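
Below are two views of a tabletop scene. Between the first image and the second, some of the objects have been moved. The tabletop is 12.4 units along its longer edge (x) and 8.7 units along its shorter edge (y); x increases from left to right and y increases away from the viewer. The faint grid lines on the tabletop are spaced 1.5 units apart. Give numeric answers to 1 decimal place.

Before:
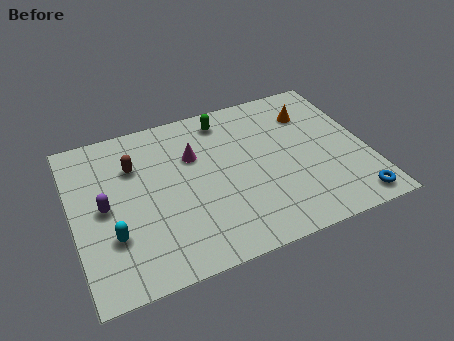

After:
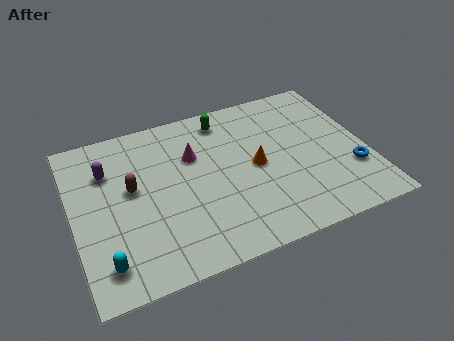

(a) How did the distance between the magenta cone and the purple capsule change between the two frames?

-0.6

They were about 4.2 units apart before and 3.6 after — 0.6 units closer together.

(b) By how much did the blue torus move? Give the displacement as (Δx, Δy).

(0.2, 1.7)

The blue torus was at about (11.4, 1.0) and moved to about (11.6, 2.7).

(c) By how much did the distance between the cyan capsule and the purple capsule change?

+3.1

The distance was about 1.6 in the first image and 4.7 in the second, so they moved 3.1 units further apart.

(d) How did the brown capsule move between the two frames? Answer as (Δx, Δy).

(-0.2, -1.2)

The brown capsule started near (2.7, 6.1) and ended near (2.5, 4.9).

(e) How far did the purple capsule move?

1.9

The purple capsule moved from about (1.3, 4.3) to (1.6, 6.2), a distance of √(0.3² + 1.9²) ≈ 1.9.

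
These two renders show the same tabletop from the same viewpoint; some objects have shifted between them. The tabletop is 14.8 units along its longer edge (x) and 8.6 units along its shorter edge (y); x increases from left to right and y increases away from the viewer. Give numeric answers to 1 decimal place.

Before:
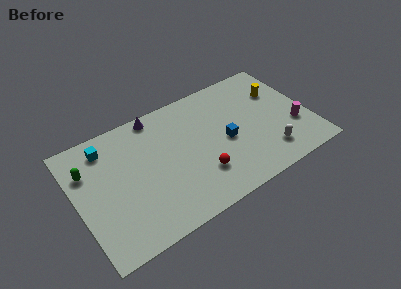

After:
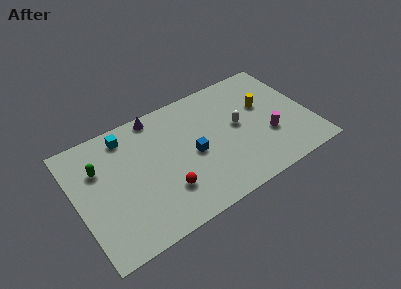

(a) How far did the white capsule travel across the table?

3.2

From (11.8, 1.8) to (10.3, 4.6), the white capsule covered √(1.5² + 2.8²) ≈ 3.2 units.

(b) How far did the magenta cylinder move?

1.7

From (13.7, 2.9) to (12.0, 3.0), the magenta cylinder covered √(1.7² + 0.1²) ≈ 1.7 units.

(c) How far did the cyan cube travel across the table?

1.3

From (2.2, 7.1) to (3.5, 7.3), the cyan cube covered √(1.3² + 0.2²) ≈ 1.3 units.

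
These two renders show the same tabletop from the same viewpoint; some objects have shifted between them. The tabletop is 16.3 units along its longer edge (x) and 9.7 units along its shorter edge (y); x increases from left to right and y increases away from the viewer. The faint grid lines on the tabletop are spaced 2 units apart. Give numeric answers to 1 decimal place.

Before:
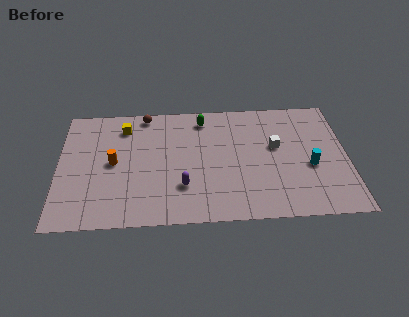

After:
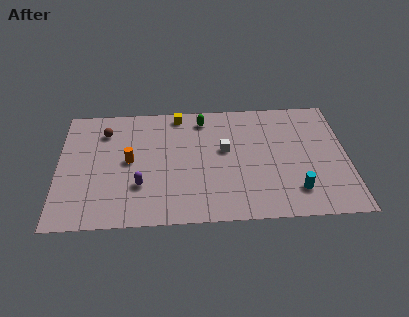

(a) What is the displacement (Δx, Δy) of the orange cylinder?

(0.9, 0.1)

The orange cylinder started near (3.1, 4.9) and ended near (4.0, 5.0).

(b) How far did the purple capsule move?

2.4

The purple capsule was near (7.0, 2.8) before and (4.6, 3.0) after, so it travelled √(2.4² + 0.2²) ≈ 2.4 units.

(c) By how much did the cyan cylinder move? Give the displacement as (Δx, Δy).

(-0.9, -1.9)

The cyan cylinder started near (14.2, 4.0) and ended near (13.3, 2.1).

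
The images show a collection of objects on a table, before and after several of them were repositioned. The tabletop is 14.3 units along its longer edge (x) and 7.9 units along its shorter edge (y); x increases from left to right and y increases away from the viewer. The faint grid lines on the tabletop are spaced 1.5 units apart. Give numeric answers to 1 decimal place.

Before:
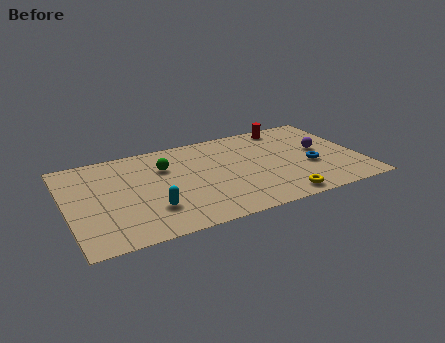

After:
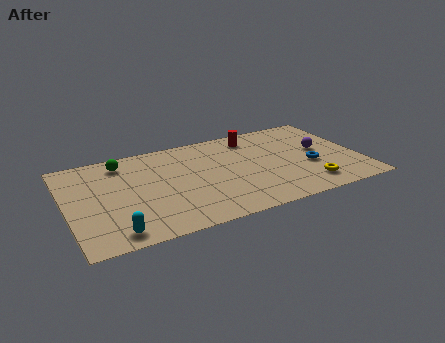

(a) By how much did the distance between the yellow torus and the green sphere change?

+3.1

They were about 6.9 units apart before and 10.0 after — 3.1 units further apart.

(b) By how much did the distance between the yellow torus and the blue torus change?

-1.2

Before: roughly 2.8 units apart; after: 1.6. That's 1.2 units closer together.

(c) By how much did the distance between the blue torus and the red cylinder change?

+0.3

The distance was about 3.9 in the first image and 4.2 in the second, so they moved 0.3 units further apart.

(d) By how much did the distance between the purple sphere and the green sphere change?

+2.2

The distance was about 7.7 in the first image and 9.9 in the second, so they moved 2.2 units further apart.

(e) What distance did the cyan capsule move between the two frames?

2.2

The cyan capsule was near (3.9, 2.2) before and (2.0, 1.0) after, so it travelled √(1.9² + 1.2²) ≈ 2.2 units.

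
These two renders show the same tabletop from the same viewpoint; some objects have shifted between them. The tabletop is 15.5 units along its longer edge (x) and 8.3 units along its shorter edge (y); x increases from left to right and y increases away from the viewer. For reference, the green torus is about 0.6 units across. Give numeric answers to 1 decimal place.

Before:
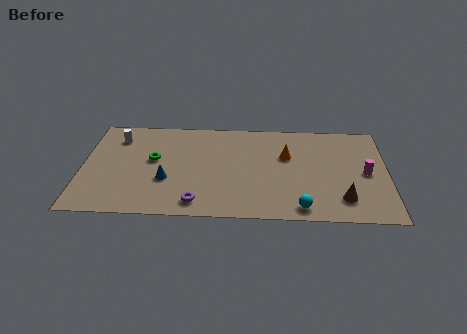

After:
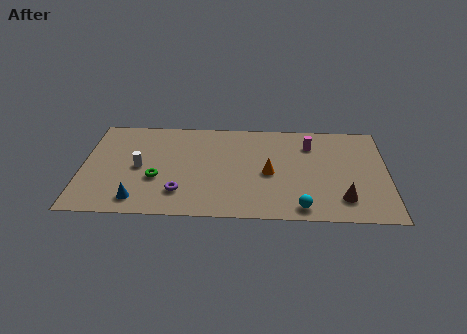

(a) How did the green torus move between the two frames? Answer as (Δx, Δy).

(0.2, -1.6)

The green torus was at about (3.6, 4.7) and moved to about (3.8, 3.1).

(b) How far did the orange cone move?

1.7

The orange cone moved from about (10.4, 5.3) to (9.5, 3.8), a distance of √(0.9² + 1.5²) ≈ 1.7.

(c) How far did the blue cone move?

2.2

From (4.3, 3.0) to (2.9, 1.3), the blue cone covered √(1.4² + 1.7²) ≈ 2.2 units.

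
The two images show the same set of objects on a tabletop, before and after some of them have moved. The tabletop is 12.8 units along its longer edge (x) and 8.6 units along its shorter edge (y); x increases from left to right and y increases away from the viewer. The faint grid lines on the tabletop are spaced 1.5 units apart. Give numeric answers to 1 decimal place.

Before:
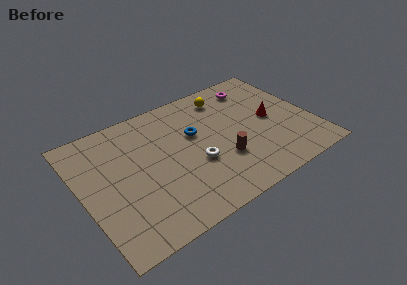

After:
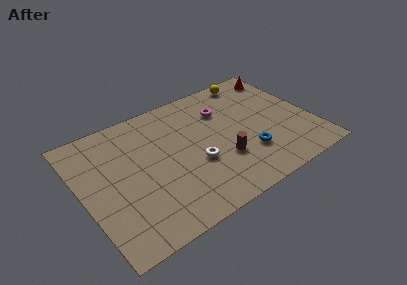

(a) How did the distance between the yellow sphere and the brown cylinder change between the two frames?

+1.2

Before: roughly 4.4 units apart; after: 5.6. That's 1.2 units further apart.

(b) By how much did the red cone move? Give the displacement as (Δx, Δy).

(1.3, 3.0)

From the two frames, the red cone sits at roughly (10.6, 4.3) before and (11.9, 7.3) after.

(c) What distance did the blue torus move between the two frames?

3.8

The blue torus moved from about (6.4, 5.3) to (8.9, 2.5), a distance of √(2.5² + 2.8²) ≈ 3.8.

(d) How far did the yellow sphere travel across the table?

1.8

The yellow sphere was near (8.5, 7.1) before and (10.2, 7.7) after, so it travelled √(1.7² + 0.6²) ≈ 1.8 units.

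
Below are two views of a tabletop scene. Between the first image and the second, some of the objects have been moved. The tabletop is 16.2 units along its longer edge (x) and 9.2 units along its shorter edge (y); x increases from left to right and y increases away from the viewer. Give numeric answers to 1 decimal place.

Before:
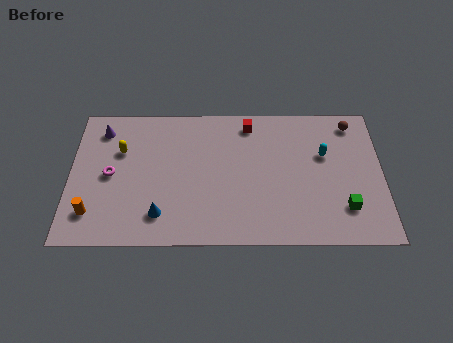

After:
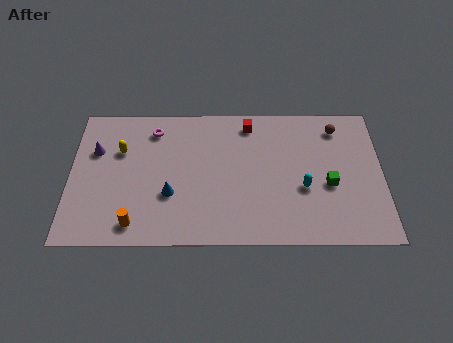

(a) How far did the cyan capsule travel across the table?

2.5

From (13.2, 5.8) to (12.1, 3.6), the cyan capsule covered √(1.1² + 2.2²) ≈ 2.5 units.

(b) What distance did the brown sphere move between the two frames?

0.9

The brown sphere moved from about (14.7, 7.9) to (13.9, 7.6), a distance of √(0.8² + 0.3²) ≈ 0.9.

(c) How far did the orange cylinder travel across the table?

2.3

From (1.2, 2.0) to (3.4, 1.3), the orange cylinder covered √(2.2² + 0.7²) ≈ 2.3 units.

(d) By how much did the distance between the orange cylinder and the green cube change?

-2.7

They were about 13.0 units apart before and 10.3 after — 2.7 units closer together.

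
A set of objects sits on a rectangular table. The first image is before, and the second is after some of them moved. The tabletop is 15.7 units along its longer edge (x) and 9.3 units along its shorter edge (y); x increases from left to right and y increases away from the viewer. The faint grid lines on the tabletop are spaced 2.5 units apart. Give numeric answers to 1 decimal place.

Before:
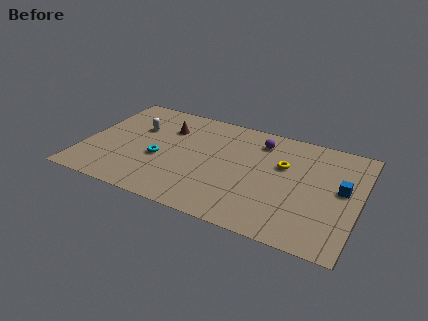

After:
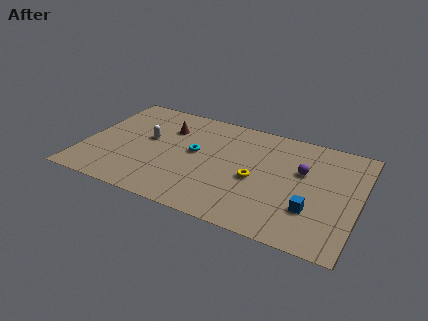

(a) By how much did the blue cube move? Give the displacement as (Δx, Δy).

(-1.5, -2.3)

The blue cube was at about (14.7, 5.1) and moved to about (13.2, 2.8).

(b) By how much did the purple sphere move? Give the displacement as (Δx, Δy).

(2.6, -1.7)

The purple sphere started near (9.8, 7.5) and ended near (12.4, 5.8).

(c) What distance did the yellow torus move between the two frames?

2.3

The yellow torus was near (11.3, 5.9) before and (9.9, 4.1) after, so it travelled √(1.4² + 1.8²) ≈ 2.3 units.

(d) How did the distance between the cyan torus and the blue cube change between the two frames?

-3.1

Before: roughly 10.4 units apart; after: 7.3. That's 3.1 units closer together.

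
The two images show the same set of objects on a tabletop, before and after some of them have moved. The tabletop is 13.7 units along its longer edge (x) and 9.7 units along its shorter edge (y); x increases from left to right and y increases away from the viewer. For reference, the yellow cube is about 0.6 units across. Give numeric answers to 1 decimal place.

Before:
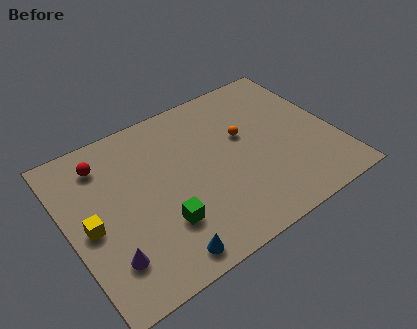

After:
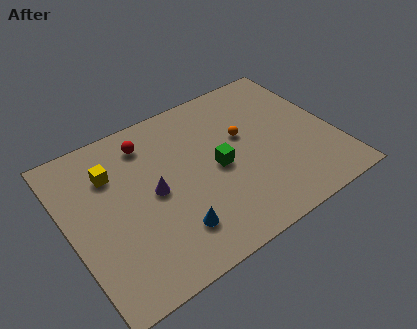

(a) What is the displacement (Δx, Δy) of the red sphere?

(2.3, 0.1)

The red sphere was at about (2.2, 7.8) and moved to about (4.5, 7.9).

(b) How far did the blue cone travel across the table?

1.3

The blue cone moved from about (4.1, 1.1) to (4.8, 2.2), a distance of √(0.7² + 1.1²) ≈ 1.3.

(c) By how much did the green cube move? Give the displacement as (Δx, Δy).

(3.2, 1.8)

The green cube started near (4.4, 2.8) and ended near (7.6, 4.6).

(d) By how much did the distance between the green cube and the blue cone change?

+2.0

They were about 1.7 units apart before and 3.7 after — 2.0 units further apart.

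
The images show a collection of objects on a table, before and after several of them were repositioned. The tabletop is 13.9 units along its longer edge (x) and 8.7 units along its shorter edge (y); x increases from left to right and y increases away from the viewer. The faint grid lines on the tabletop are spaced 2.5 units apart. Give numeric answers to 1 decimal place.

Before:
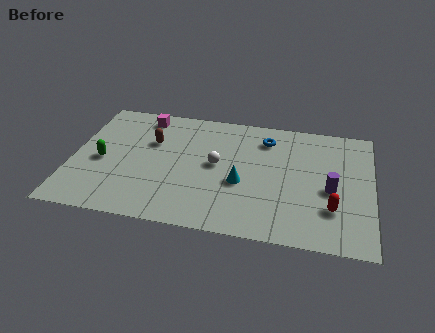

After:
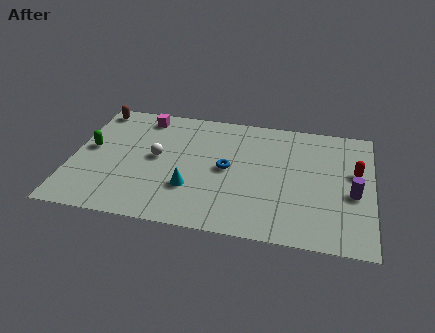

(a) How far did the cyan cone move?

2.4

The cyan cone was near (7.9, 3.5) before and (5.6, 2.7) after, so it travelled √(2.3² + 0.8²) ≈ 2.4 units.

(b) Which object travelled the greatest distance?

the brown capsule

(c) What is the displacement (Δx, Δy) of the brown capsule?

(-2.8, 2.0)

From the two frames, the brown capsule sits at roughly (3.6, 5.7) before and (0.8, 7.7) after.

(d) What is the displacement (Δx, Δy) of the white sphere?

(-2.8, 0.0)

The white sphere was at about (6.7, 4.6) and moved to about (3.9, 4.6).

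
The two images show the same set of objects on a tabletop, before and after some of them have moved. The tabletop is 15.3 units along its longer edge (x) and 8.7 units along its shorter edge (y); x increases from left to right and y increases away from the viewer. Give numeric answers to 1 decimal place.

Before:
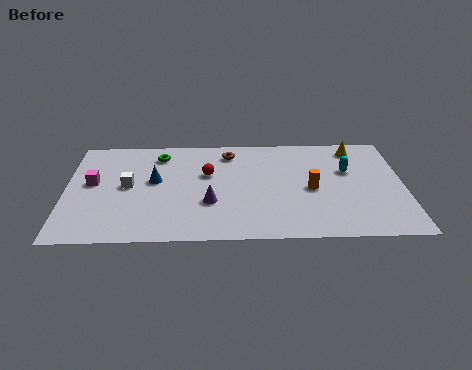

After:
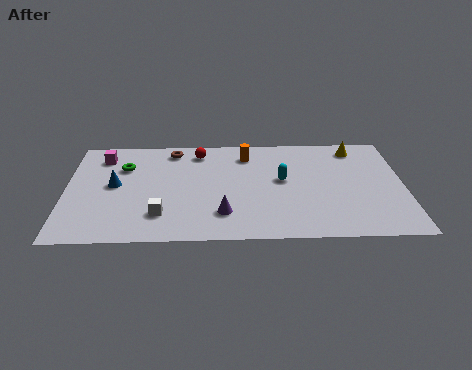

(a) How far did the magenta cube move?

2.2

The magenta cube was near (1.2, 4.8) before and (1.6, 7.0) after, so it travelled √(0.4² + 2.2²) ≈ 2.2 units.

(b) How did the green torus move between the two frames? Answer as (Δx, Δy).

(-1.6, -1.0)

From the two frames, the green torus sits at roughly (4.2, 7.1) before and (2.6, 6.1) after.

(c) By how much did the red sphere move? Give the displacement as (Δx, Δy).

(-0.4, 1.9)

From the two frames, the red sphere sits at roughly (6.4, 5.4) before and (6.0, 7.3) after.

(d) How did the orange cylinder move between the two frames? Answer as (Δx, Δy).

(-2.9, 3.0)

The orange cylinder was at about (11.1, 4.0) and moved to about (8.2, 7.0).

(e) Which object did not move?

the yellow cone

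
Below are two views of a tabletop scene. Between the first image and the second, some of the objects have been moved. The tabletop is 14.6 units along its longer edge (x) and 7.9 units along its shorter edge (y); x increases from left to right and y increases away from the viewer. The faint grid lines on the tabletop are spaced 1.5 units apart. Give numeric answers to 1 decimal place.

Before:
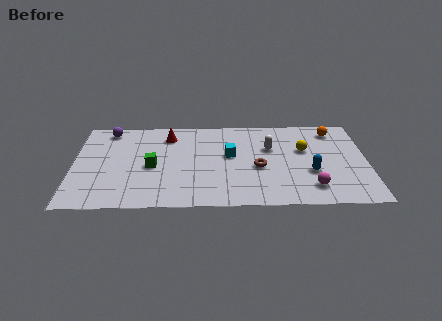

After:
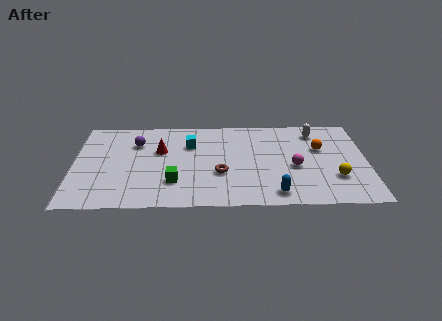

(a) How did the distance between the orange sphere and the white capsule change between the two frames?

-2.0

Before: roughly 3.5 units apart; after: 1.5. That's 2.0 units closer together.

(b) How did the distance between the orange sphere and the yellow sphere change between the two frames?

+0.4

Before: roughly 2.3 units apart; after: 2.7. That's 0.4 units further apart.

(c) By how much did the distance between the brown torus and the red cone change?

-1.7

The distance was about 5.4 in the first image and 3.7 in the second, so they moved 1.7 units closer together.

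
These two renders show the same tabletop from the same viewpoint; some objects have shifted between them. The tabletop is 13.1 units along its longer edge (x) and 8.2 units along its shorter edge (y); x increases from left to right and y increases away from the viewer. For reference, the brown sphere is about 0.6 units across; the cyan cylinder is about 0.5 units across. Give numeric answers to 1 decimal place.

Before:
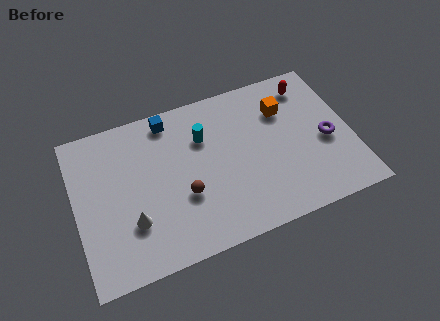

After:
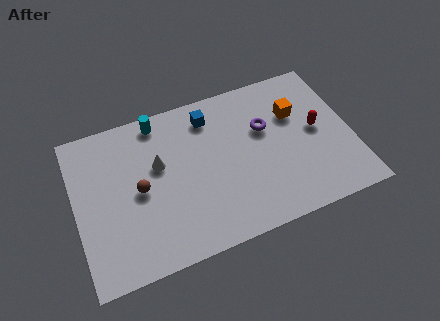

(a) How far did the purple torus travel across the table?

3.2

From (11.9, 3.6) to (9.1, 5.2), the purple torus covered √(2.8² + 1.6²) ≈ 3.2 units.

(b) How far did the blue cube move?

2.0

The blue cube was near (4.7, 7.2) before and (6.6, 6.7) after, so it travelled √(1.9² + 0.5²) ≈ 2.0 units.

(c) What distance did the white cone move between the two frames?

2.9

The white cone was near (2.5, 2.5) before and (4.0, 5.0) after, so it travelled √(1.5² + 2.5²) ≈ 2.9 units.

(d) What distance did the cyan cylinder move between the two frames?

2.6

The cyan cylinder was near (6.2, 5.7) before and (4.2, 7.3) after, so it travelled √(2.0² + 1.6²) ≈ 2.6 units.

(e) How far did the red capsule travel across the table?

2.5

From (11.4, 6.8) to (11.5, 4.3), the red capsule covered √(0.1² + 2.5²) ≈ 2.5 units.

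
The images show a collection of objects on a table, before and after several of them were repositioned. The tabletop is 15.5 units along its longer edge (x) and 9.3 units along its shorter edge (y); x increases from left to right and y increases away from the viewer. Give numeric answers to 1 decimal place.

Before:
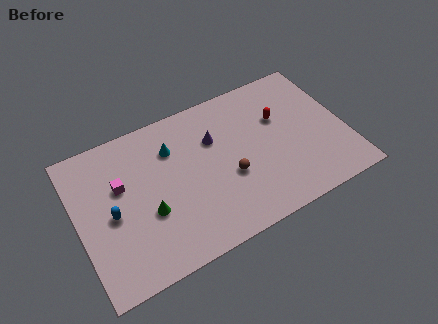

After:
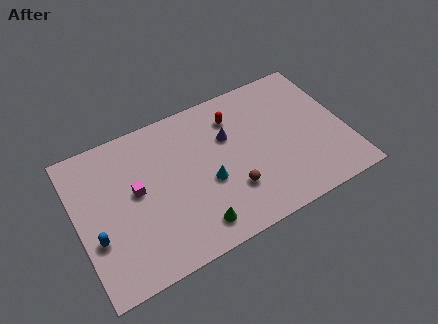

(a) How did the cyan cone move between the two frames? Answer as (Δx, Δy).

(1.7, -3.0)

From the two frames, the cyan cone sits at roughly (5.7, 6.8) before and (7.4, 3.8) after.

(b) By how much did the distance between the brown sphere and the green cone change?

-2.1

The distance was about 4.7 in the first image and 2.6 in the second, so they moved 2.1 units closer together.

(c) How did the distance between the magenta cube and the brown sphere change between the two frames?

-0.7

Before: roughly 6.4 units apart; after: 5.7. That's 0.7 units closer together.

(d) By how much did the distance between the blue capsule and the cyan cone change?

+2.0

Before: roughly 4.5 units apart; after: 6.5. That's 2.0 units further apart.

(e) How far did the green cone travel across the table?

3.1

From (3.9, 3.5) to (6.3, 1.5), the green cone covered √(2.4² + 2.0²) ≈ 3.1 units.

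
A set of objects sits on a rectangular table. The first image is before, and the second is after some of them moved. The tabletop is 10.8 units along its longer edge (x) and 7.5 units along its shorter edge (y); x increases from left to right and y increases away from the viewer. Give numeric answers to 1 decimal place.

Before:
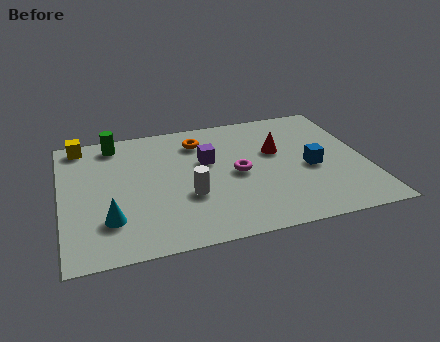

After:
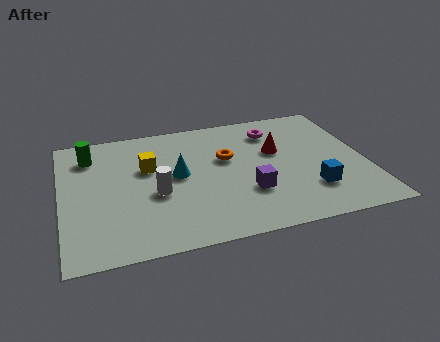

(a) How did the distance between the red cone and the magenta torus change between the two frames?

-0.5

Before: roughly 1.8 units apart; after: 1.3. That's 0.5 units closer together.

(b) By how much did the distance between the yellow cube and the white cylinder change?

-3.8

Before: roughly 5.4 units apart; after: 1.6. That's 3.8 units closer together.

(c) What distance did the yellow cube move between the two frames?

3.0

The yellow cube was near (0.8, 6.7) before and (3.1, 4.7) after, so it travelled √(2.3² + 2.0²) ≈ 3.0 units.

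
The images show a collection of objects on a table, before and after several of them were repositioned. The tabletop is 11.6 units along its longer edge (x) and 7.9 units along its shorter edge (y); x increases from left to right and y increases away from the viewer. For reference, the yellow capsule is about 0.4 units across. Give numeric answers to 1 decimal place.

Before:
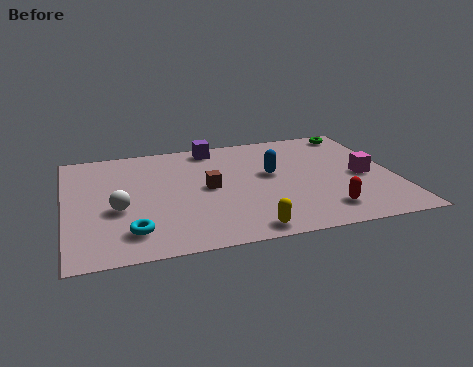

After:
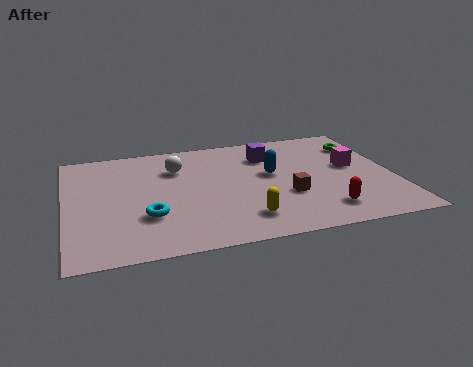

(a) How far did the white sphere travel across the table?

3.3

From (1.8, 3.2) to (4.0, 5.7), the white sphere covered √(2.2² + 2.5²) ≈ 3.3 units.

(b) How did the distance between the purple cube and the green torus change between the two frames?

-1.8

They were about 5.2 units apart before and 3.4 after — 1.8 units closer together.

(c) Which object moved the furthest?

the white sphere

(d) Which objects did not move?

the red capsule and the blue capsule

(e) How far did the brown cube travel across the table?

3.0

The brown cube moved from about (5.0, 4.0) to (7.7, 2.8), a distance of √(2.7² + 1.2²) ≈ 3.0.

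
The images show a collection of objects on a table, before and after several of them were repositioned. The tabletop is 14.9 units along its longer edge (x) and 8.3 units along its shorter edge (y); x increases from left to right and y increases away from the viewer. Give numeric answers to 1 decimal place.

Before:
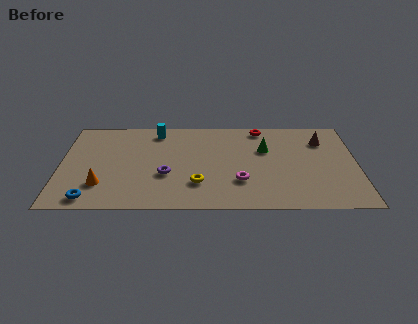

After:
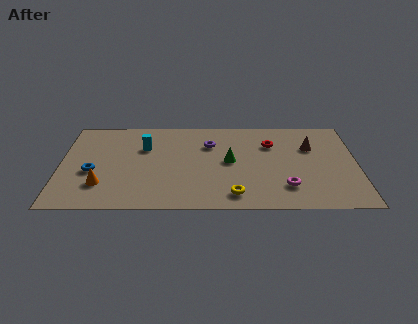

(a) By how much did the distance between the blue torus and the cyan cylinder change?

-3.5

Before: roughly 6.9 units apart; after: 3.4. That's 3.5 units closer together.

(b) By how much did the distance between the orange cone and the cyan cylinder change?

-1.6

Before: roughly 5.6 units apart; after: 4.0. That's 1.6 units closer together.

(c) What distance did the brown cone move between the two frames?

0.8

The brown cone was near (13.2, 6.2) before and (12.6, 5.6) after, so it travelled √(0.6² + 0.6²) ≈ 0.8 units.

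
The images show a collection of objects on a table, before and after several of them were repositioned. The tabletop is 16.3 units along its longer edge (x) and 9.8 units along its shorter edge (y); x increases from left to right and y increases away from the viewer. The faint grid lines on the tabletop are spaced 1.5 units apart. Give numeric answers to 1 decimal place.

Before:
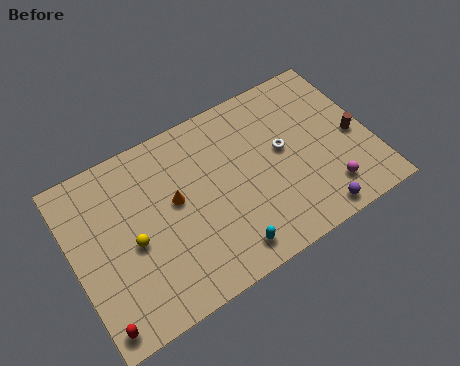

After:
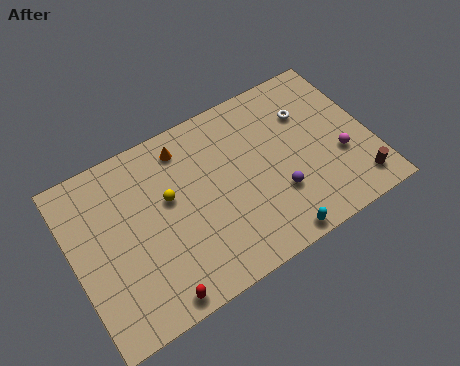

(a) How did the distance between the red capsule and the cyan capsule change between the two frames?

-0.5

The distance was about 7.0 in the first image and 6.5 in the second, so they moved 0.5 units closer together.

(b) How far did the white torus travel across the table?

2.2

The white torus was near (11.6, 5.4) before and (13.2, 6.9) after, so it travelled √(1.6² + 1.5²) ≈ 2.2 units.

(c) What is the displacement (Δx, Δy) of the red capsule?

(3.0, -0.2)

The red capsule was at about (0.8, 1.1) and moved to about (3.8, 0.9).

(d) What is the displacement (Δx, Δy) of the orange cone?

(0.9, 2.7)

The orange cone started near (5.6, 5.5) and ended near (6.5, 8.2).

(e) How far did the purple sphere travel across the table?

2.7

The purple sphere was near (12.6, 1.0) before and (10.9, 3.1) after, so it travelled √(1.7² + 2.1²) ≈ 2.7 units.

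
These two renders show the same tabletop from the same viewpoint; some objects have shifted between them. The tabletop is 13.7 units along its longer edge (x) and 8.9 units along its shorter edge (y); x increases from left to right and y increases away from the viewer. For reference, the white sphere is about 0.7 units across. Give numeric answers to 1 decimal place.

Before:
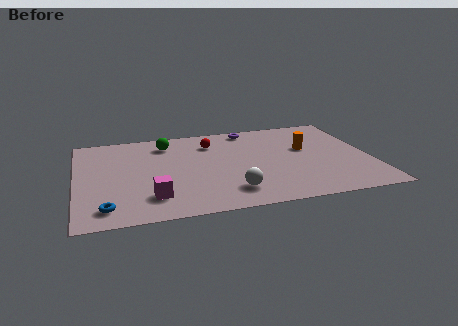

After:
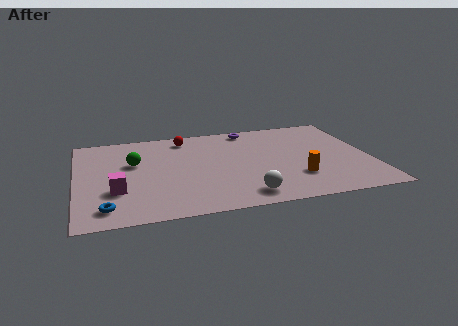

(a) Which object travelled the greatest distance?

the orange cylinder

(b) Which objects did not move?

the purple torus and the blue torus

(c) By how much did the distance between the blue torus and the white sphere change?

+0.6

Before: roughly 5.7 units apart; after: 6.3. That's 0.6 units further apart.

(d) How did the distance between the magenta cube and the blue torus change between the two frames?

-0.6

They were about 2.2 units apart before and 1.6 after — 0.6 units closer together.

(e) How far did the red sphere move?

1.4

From (6.4, 6.8) to (5.2, 7.6), the red sphere covered √(1.2² + 0.8²) ≈ 1.4 units.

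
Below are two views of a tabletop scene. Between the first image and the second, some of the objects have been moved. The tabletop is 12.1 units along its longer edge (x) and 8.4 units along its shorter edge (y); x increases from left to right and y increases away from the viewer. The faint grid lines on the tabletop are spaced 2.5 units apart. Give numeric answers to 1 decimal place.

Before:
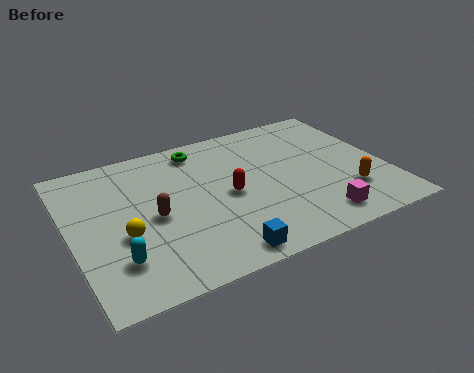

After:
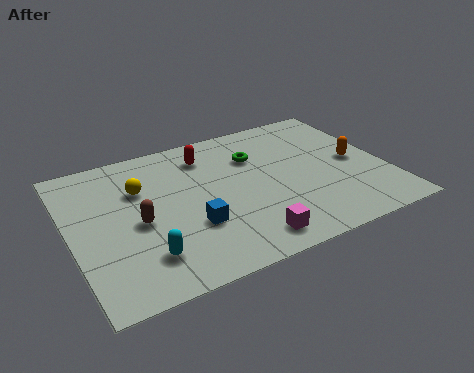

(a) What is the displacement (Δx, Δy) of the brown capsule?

(-0.6, -0.1)

The brown capsule was at about (3.1, 3.9) and moved to about (2.5, 3.8).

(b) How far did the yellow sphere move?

2.6

The yellow sphere moved from about (1.9, 3.3) to (2.8, 5.7), a distance of √(0.9² + 2.4²) ≈ 2.6.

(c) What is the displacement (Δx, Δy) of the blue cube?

(-0.8, 1.9)

The blue cube was at about (5.2, 0.9) and moved to about (4.4, 2.8).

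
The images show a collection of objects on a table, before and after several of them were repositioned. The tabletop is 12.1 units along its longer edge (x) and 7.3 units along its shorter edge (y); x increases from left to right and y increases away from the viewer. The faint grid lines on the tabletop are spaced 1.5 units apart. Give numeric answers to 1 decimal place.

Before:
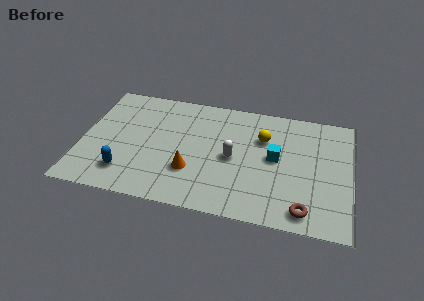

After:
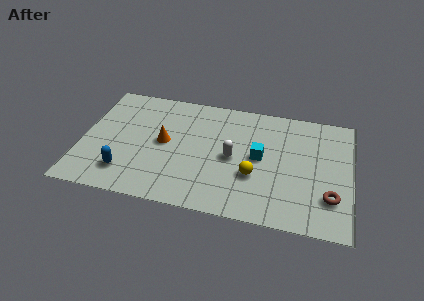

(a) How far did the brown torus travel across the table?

1.5

The brown torus was near (10.1, 1.0) before and (11.2, 2.0) after, so it travelled √(1.1² + 1.0²) ≈ 1.5 units.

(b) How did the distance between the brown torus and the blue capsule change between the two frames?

+1.1

The distance was about 8.0 in the first image and 9.1 in the second, so they moved 1.1 units further apart.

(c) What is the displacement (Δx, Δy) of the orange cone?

(-1.3, 1.5)

From the two frames, the orange cone sits at roughly (5.0, 2.3) before and (3.7, 3.8) after.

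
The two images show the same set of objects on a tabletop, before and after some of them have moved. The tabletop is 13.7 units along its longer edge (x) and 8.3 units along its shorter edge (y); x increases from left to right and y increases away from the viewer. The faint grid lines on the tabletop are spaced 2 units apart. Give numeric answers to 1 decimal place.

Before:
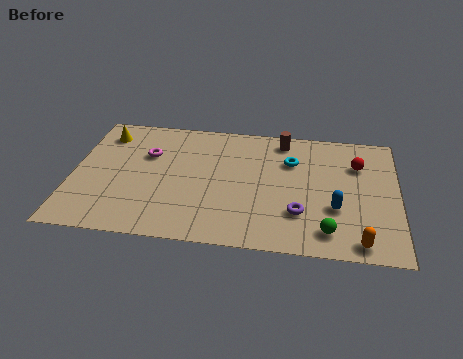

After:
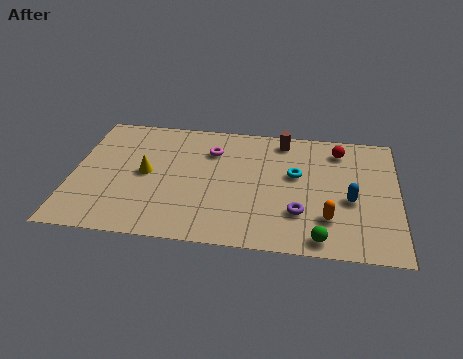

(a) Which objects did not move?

the purple torus and the brown cylinder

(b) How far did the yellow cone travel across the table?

3.1

The yellow cone moved from about (1.2, 6.7) to (3.1, 4.2), a distance of √(1.9² + 2.5²) ≈ 3.1.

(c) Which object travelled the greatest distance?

the yellow cone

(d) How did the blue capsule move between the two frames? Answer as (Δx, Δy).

(0.6, 0.6)

From the two frames, the blue capsule sits at roughly (11.1, 2.9) before and (11.7, 3.5) after.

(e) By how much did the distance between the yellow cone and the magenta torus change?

+1.1

Before: roughly 2.2 units apart; after: 3.3. That's 1.1 units further apart.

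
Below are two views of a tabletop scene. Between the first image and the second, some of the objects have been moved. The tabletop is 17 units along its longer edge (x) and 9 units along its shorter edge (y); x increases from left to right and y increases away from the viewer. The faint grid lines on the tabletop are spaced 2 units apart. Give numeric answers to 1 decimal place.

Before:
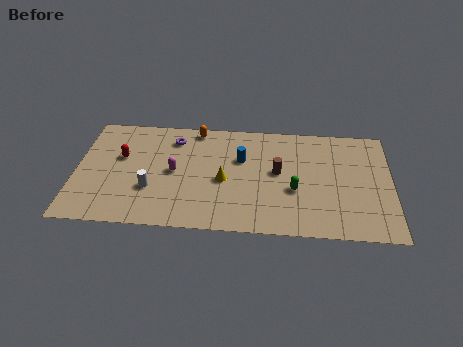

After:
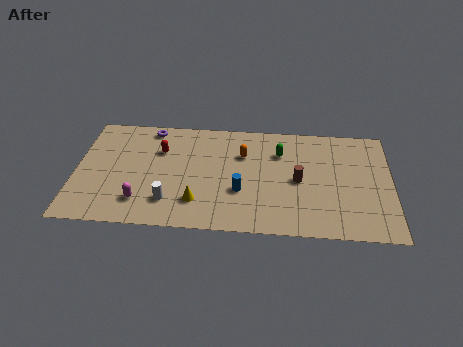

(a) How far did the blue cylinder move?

2.6

From (8.9, 5.8) to (8.9, 3.2), the blue cylinder covered √(0.0² + 2.6²) ≈ 2.6 units.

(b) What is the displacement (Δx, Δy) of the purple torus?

(-1.3, 0.8)

The purple torus started near (5.2, 7.2) and ended near (3.9, 8.0).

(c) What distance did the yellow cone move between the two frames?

2.3

The yellow cone moved from about (8.0, 4.0) to (6.6, 2.2), a distance of √(1.4² + 1.8²) ≈ 2.3.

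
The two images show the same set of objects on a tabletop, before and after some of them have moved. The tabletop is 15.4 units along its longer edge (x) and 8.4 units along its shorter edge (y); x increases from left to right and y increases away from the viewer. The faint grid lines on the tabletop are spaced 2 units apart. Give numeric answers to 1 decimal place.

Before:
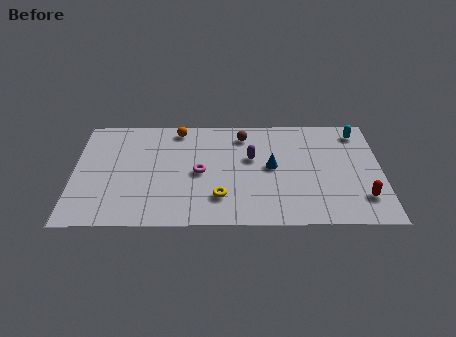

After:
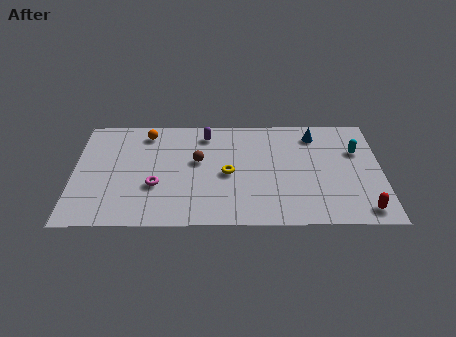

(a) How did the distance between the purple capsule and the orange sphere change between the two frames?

-1.4

Before: roughly 4.4 units apart; after: 3.0. That's 1.4 units closer together.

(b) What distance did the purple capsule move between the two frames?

3.0

The purple capsule moved from about (8.9, 5.1) to (6.6, 7.0), a distance of √(2.3² + 1.9²) ≈ 3.0.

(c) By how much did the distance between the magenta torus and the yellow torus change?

+1.6

Before: roughly 2.1 units apart; after: 3.7. That's 1.6 units further apart.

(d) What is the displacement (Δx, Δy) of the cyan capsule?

(-0.1, -1.5)

The cyan capsule was at about (14.3, 7.1) and moved to about (14.2, 5.6).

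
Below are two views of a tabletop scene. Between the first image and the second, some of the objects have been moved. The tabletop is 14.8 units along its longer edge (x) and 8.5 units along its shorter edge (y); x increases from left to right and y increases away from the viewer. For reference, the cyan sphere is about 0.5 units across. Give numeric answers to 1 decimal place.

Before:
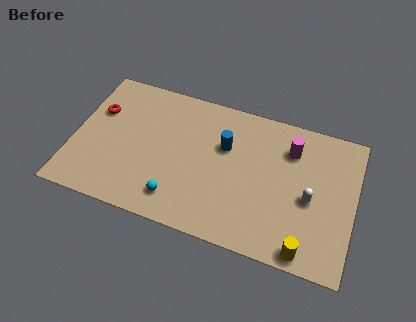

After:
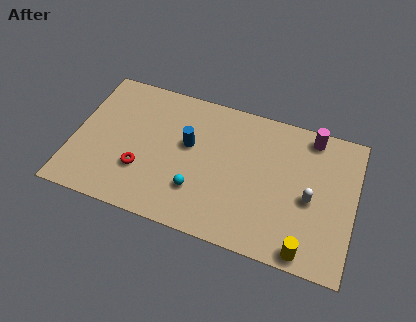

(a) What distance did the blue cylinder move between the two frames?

2.0

The blue cylinder moved from about (7.9, 5.5) to (6.0, 5.0), a distance of √(1.9² + 0.5²) ≈ 2.0.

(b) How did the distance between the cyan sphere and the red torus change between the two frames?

-3.1

Before: roughly 6.1 units apart; after: 3.0. That's 3.1 units closer together.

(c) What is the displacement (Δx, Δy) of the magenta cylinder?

(1.0, 1.1)

The magenta cylinder was at about (11.3, 6.4) and moved to about (12.3, 7.5).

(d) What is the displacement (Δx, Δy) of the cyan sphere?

(1.0, 0.8)

From the two frames, the cyan sphere sits at roughly (5.7, 1.6) before and (6.7, 2.4) after.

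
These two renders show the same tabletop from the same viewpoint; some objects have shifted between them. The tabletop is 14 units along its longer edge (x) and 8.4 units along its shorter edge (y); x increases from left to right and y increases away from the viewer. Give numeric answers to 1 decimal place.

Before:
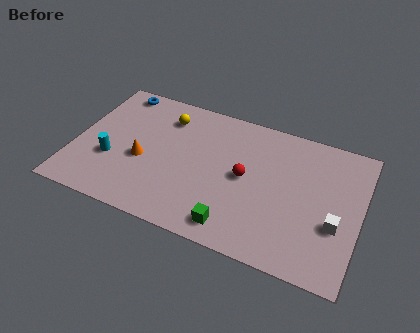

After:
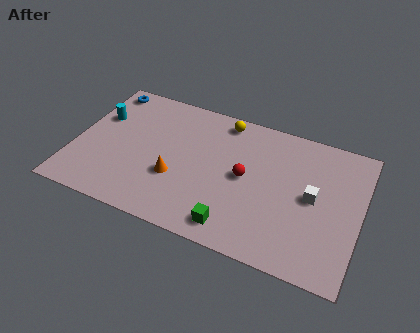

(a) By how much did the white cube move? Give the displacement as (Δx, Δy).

(-1.2, 1.2)

The white cube was at about (12.9, 3.1) and moved to about (11.7, 4.3).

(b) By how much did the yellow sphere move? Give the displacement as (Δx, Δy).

(2.8, 0.8)

The yellow sphere started near (4.2, 6.6) and ended near (7.0, 7.4).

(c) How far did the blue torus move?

0.6

From (1.6, 7.5) to (1.0, 7.4), the blue torus covered √(0.6² + 0.1²) ≈ 0.6 units.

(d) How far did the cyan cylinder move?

2.7

The cyan cylinder was near (1.9, 3.0) before and (1.0, 5.5) after, so it travelled √(0.9² + 2.5²) ≈ 2.7 units.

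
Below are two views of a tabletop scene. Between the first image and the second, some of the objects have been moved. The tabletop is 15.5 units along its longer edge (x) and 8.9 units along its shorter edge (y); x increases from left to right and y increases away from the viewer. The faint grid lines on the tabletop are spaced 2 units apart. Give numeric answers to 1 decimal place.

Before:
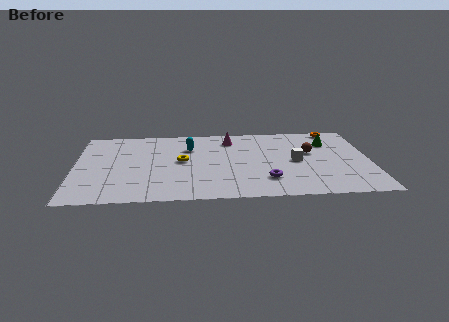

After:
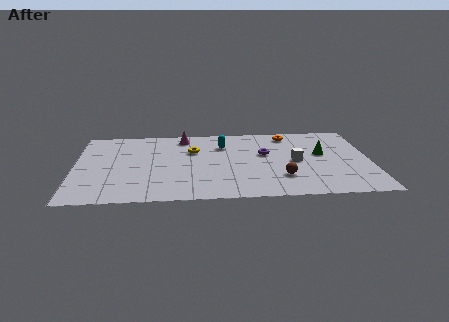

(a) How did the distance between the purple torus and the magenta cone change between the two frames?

-0.4

Before: roughly 5.3 units apart; after: 4.9. That's 0.4 units closer together.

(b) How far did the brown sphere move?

3.3

The brown sphere moved from about (12.4, 5.3) to (10.8, 2.4), a distance of √(1.6² + 2.9²) ≈ 3.3.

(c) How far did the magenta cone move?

2.5

From (8.2, 7.2) to (5.7, 7.6), the magenta cone covered √(2.5² + 0.4²) ≈ 2.5 units.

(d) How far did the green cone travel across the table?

1.5

The green cone moved from about (13.4, 6.5) to (13.0, 5.1), a distance of √(0.4² + 1.4²) ≈ 1.5.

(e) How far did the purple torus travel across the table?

3.1

The purple torus moved from about (10.0, 2.2) to (10.0, 5.3), a distance of √(0.0² + 3.1²) ≈ 3.1.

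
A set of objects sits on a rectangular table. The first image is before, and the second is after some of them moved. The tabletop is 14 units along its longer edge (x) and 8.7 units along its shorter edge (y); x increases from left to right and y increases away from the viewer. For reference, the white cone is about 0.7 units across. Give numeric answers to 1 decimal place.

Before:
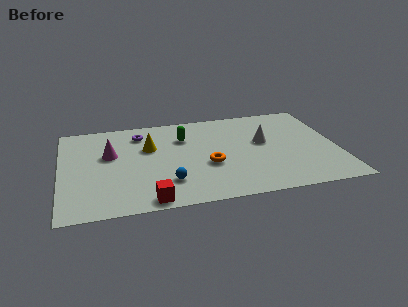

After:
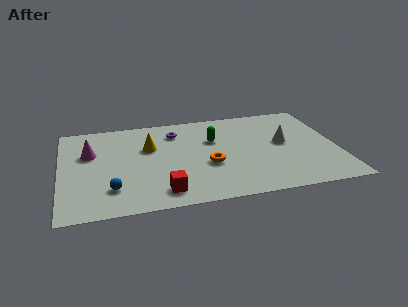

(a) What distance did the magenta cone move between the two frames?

1.0

The magenta cone was near (2.5, 5.3) before and (1.5, 5.6) after, so it travelled √(1.0² + 0.3²) ≈ 1.0 units.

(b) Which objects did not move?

the orange torus and the yellow cone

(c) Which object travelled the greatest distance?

the blue sphere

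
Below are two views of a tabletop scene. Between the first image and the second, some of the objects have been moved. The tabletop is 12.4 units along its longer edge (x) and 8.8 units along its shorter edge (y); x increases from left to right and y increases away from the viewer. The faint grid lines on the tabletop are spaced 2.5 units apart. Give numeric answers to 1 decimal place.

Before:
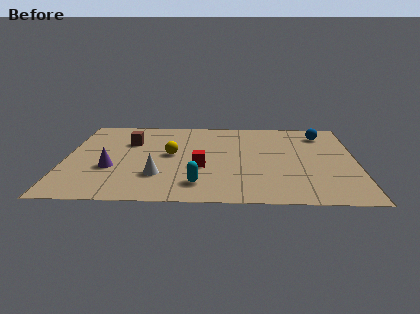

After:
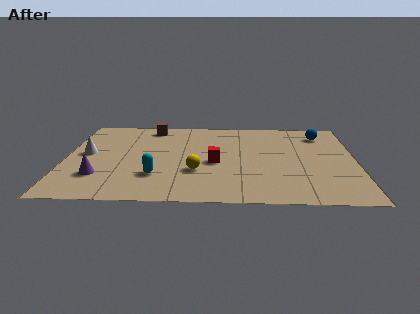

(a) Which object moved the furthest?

the white cone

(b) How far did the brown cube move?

1.9

The brown cube moved from about (2.7, 6.0) to (3.6, 7.7), a distance of √(0.9² + 1.7²) ≈ 1.9.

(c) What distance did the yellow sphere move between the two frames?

2.0

The yellow sphere moved from about (4.5, 4.7) to (5.6, 3.0), a distance of √(1.1² + 1.7²) ≈ 2.0.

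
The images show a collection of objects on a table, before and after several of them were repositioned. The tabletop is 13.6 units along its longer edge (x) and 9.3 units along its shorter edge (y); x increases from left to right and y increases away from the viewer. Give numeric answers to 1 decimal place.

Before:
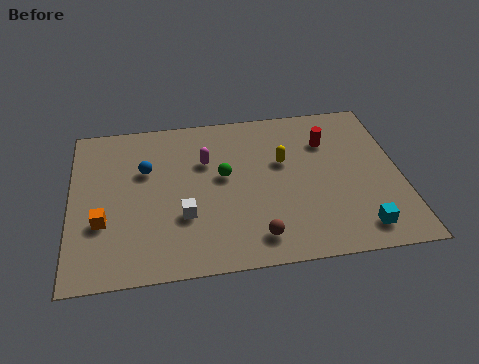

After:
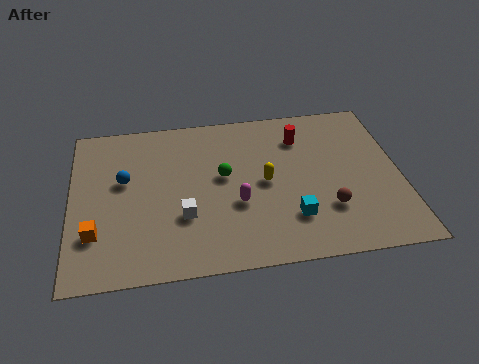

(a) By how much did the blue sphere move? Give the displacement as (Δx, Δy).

(-0.9, -0.5)

The blue sphere started near (3.1, 6.0) and ended near (2.2, 5.5).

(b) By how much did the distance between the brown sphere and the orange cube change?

+3.1

They were about 6.4 units apart before and 9.5 after — 3.1 units further apart.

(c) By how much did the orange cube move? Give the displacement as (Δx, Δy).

(-0.3, -0.6)

The orange cube was at about (1.3, 3.2) and moved to about (1.0, 2.6).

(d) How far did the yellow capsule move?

1.4

The yellow capsule moved from about (8.8, 5.7) to (8.0, 4.6), a distance of √(0.8² + 1.1²) ≈ 1.4.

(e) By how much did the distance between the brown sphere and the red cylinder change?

-1.6

The distance was about 6.1 in the first image and 4.5 in the second, so they moved 1.6 units closer together.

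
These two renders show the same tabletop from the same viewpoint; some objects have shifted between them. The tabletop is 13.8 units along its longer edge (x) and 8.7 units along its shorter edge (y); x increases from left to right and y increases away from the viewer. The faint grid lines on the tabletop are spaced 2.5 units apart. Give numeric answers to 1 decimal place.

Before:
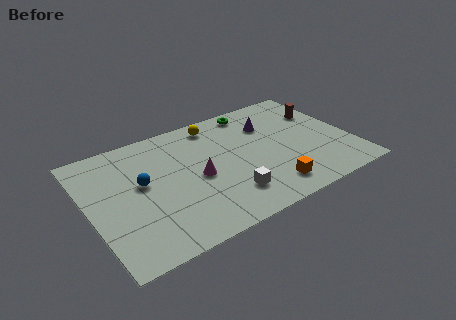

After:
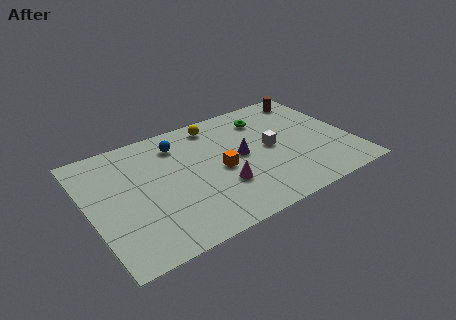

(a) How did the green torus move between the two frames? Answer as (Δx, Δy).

(0.5, -0.9)

The green torus was at about (9.2, 7.7) and moved to about (9.7, 6.8).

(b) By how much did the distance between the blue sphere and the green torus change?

-2.3

Before: roughly 7.0 units apart; after: 4.7. That's 2.3 units closer together.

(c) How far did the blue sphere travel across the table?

3.0

The blue sphere moved from about (2.8, 4.9) to (5.0, 6.9), a distance of √(2.2² + 2.0²) ≈ 3.0.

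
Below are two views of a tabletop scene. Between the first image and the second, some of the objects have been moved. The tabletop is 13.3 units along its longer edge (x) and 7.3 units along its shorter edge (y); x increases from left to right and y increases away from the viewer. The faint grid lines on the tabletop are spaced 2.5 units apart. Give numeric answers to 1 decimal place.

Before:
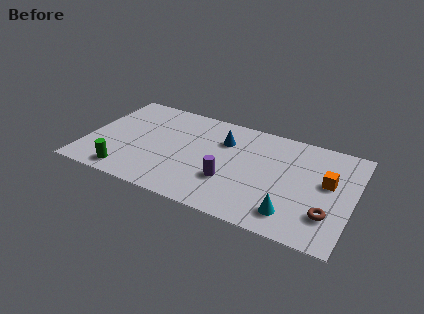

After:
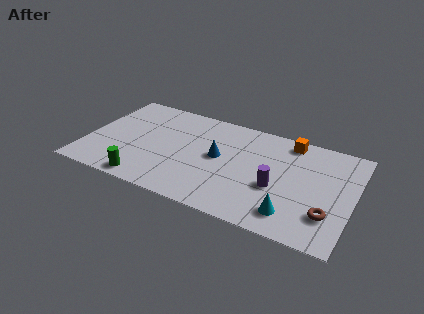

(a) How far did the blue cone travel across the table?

1.3

The blue cone moved from about (6.7, 5.2) to (6.6, 3.9), a distance of √(0.1² + 1.3²) ≈ 1.3.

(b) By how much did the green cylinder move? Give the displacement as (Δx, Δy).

(1.0, -0.2)

The green cylinder was at about (2.3, 1.0) and moved to about (3.3, 0.8).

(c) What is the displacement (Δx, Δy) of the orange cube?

(-2.1, 2.2)

The orange cube was at about (12.0, 4.2) and moved to about (9.9, 6.4).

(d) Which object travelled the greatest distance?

the orange cube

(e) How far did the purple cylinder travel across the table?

2.4

From (7.3, 2.4) to (9.6, 2.9), the purple cylinder covered √(2.3² + 0.5²) ≈ 2.4 units.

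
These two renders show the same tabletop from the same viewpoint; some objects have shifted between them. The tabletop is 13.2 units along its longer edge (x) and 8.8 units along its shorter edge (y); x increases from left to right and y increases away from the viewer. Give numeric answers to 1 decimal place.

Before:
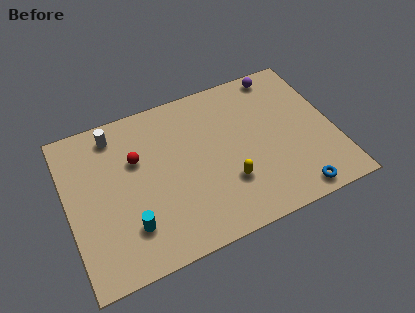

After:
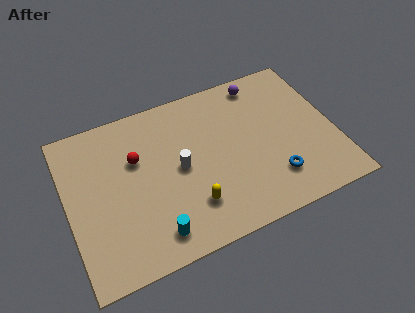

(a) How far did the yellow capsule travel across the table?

2.0

The yellow capsule was near (7.7, 2.7) before and (5.8, 2.2) after, so it travelled √(1.9² + 0.5²) ≈ 2.0 units.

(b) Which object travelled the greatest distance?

the white cylinder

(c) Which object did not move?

the red sphere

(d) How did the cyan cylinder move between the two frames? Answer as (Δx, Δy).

(1.1, -0.8)

From the two frames, the cyan cylinder sits at roughly (2.8, 2.2) before and (3.9, 1.4) after.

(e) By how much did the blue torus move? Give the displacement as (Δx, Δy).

(-0.9, 1.2)

The blue torus was at about (10.8, 0.9) and moved to about (9.9, 2.1).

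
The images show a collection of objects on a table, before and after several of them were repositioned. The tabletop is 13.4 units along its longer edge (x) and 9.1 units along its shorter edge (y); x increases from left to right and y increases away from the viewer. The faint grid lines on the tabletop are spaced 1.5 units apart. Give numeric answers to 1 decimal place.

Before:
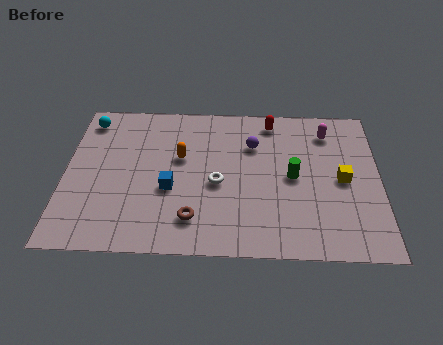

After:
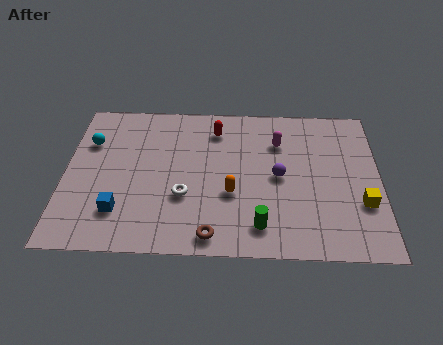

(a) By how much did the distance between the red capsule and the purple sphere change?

+2.2

They were about 1.7 units apart before and 3.9 after — 2.2 units further apart.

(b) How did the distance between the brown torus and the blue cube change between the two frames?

+2.1

They were about 2.0 units apart before and 4.1 after — 2.1 units further apart.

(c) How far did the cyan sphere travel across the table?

1.4

From (0.9, 7.7) to (1.0, 6.3), the cyan sphere covered √(0.1² + 1.4²) ≈ 1.4 units.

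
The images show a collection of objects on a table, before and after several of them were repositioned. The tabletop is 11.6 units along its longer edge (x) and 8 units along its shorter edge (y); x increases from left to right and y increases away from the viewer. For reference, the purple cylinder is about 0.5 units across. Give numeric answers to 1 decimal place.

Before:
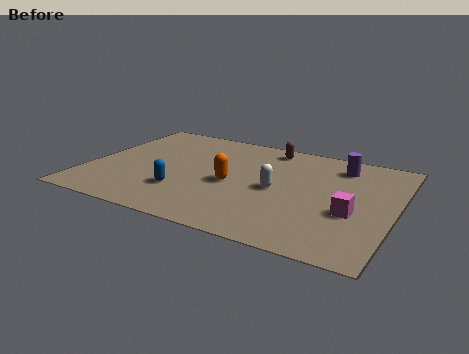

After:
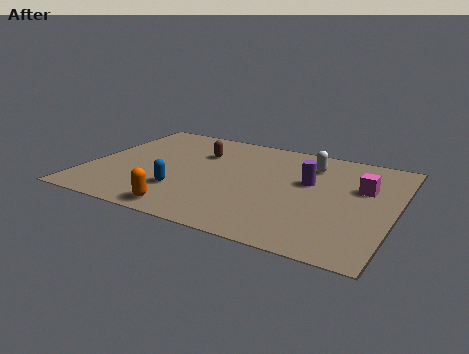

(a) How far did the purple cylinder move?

2.0

The purple cylinder was near (9.3, 6.5) before and (8.3, 4.8) after, so it travelled √(1.0² + 1.7²) ≈ 2.0 units.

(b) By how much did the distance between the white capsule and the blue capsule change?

+2.2

They were about 3.7 units apart before and 5.9 after — 2.2 units further apart.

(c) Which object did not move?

the blue capsule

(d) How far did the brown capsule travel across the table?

2.9

The brown capsule moved from about (6.5, 7.0) to (4.0, 5.6), a distance of √(2.5² + 1.4²) ≈ 2.9.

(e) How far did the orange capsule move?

3.0

From (5.5, 3.6) to (4.2, 0.9), the orange capsule covered √(1.3² + 2.7²) ≈ 3.0 units.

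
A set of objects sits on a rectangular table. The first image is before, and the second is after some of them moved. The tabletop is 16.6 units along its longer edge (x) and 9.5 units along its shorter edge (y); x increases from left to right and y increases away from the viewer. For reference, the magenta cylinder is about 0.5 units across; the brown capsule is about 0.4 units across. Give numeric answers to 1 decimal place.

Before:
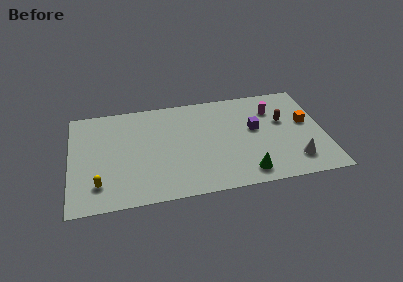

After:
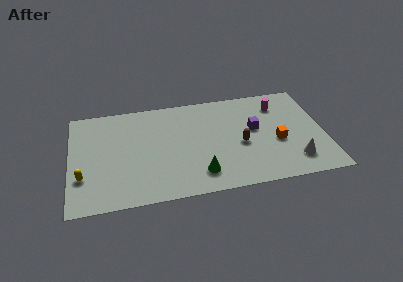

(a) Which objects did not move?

the purple cube and the white cone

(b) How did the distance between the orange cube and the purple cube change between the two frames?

-1.3

They were about 3.4 units apart before and 2.1 after — 1.3 units closer together.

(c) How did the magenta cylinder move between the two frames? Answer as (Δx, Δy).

(0.4, 0.4)

The magenta cylinder was at about (13.4, 7.0) and moved to about (13.8, 7.4).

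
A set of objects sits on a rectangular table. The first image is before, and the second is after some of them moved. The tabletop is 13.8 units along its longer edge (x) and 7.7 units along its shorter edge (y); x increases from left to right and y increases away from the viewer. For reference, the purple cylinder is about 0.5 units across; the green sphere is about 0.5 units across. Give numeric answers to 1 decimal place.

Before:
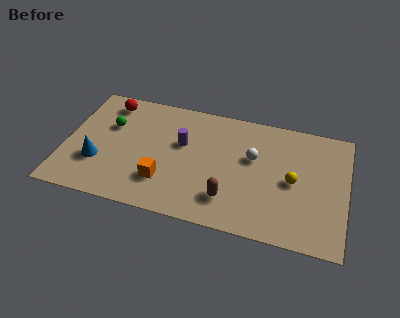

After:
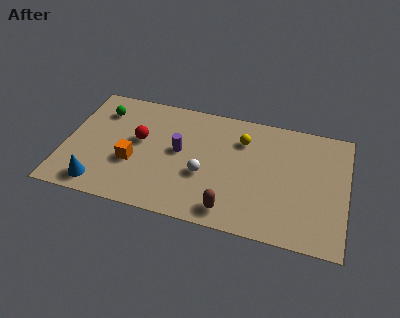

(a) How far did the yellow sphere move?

3.3

The yellow sphere was near (11.2, 3.7) before and (8.6, 5.7) after, so it travelled √(2.6² + 2.0²) ≈ 3.3 units.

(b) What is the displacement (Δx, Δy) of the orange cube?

(-1.6, 0.8)

The orange cube was at about (5.0, 2.1) and moved to about (3.4, 2.9).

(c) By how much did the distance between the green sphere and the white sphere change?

-1.1

The distance was about 7.1 in the first image and 6.0 in the second, so they moved 1.1 units closer together.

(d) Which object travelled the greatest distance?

the yellow sphere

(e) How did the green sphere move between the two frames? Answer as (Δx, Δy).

(-0.5, 0.9)

The green sphere started near (2.1, 5.0) and ended near (1.6, 5.9).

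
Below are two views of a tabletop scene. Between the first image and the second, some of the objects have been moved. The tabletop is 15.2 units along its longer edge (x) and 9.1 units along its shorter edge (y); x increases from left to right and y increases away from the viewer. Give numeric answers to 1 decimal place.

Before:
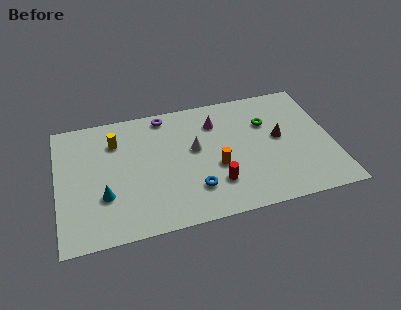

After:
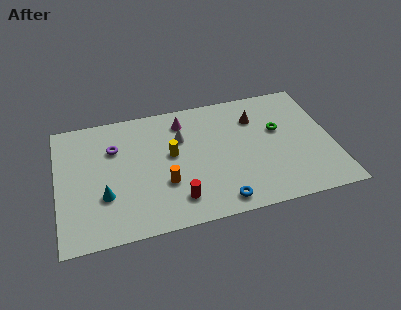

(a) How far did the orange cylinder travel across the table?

2.9

The orange cylinder was near (8.7, 3.6) before and (5.8, 3.1) after, so it travelled √(2.9² + 0.5²) ≈ 2.9 units.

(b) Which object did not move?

the cyan cone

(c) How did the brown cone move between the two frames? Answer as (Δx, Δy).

(-1.2, 1.8)

From the two frames, the brown cone sits at roughly (12.3, 4.9) before and (11.1, 6.7) after.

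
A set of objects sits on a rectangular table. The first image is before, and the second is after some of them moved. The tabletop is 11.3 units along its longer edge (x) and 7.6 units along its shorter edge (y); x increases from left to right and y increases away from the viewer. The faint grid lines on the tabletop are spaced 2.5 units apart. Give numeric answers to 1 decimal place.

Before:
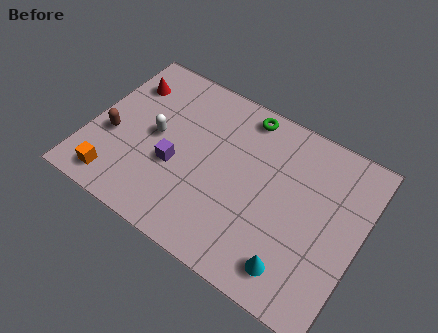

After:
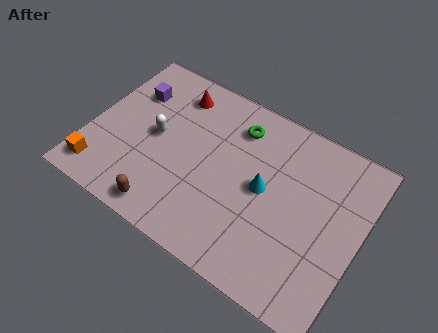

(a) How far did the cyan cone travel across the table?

3.1

The cyan cone moved from about (9.0, 1.3) to (7.3, 3.9), a distance of √(1.7² + 2.6²) ≈ 3.1.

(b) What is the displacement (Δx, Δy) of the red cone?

(2.0, 0.5)

From the two frames, the red cone sits at roughly (1.1, 5.7) before and (3.1, 6.2) after.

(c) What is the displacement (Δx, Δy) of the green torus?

(-0.2, -0.7)

The green torus started near (6.0, 6.7) and ended near (5.8, 6.0).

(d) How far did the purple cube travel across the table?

3.3

From (3.7, 3.0) to (1.4, 5.4), the purple cube covered √(2.3² + 2.4²) ≈ 3.3 units.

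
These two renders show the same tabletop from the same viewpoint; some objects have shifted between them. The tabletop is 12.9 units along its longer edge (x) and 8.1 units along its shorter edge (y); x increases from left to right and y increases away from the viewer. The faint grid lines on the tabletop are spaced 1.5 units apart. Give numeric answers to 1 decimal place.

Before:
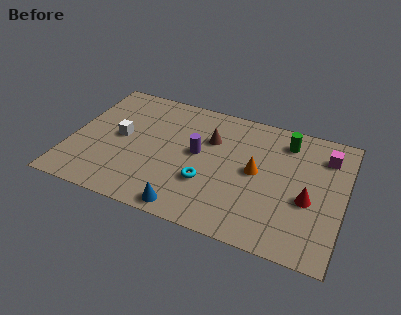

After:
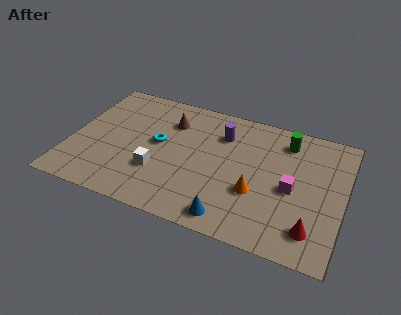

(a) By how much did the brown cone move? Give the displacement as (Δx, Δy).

(-2.0, 0.5)

From the two frames, the brown cone sits at roughly (6.5, 5.5) before and (4.5, 6.0) after.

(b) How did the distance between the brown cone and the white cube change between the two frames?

-1.0

The distance was about 4.4 in the first image and 3.4 in the second, so they moved 1.0 units closer together.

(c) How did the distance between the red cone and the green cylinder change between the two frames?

+1.7

Before: roughly 3.5 units apart; after: 5.2. That's 1.7 units further apart.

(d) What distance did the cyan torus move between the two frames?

3.0

The cyan torus moved from about (6.6, 2.7) to (4.1, 4.4), a distance of √(2.5² + 1.7²) ≈ 3.0.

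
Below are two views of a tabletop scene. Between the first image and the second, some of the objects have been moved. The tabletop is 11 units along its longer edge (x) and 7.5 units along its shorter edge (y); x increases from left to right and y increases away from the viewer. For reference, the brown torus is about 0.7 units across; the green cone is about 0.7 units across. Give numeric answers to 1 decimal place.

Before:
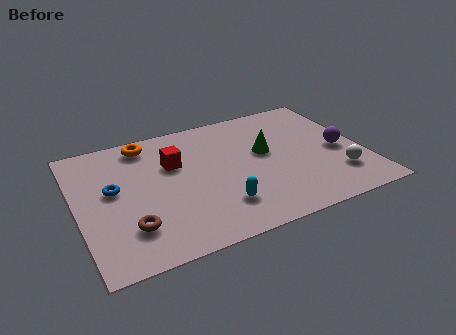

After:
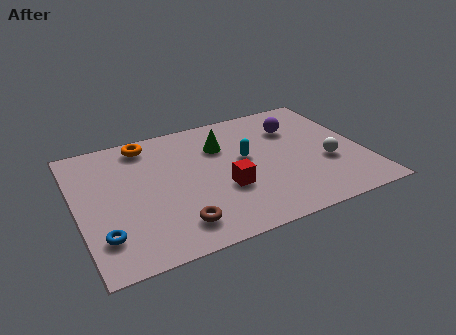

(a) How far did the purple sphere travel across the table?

2.5

From (10.1, 3.4) to (8.6, 5.4), the purple sphere covered √(1.5² + 2.0²) ≈ 2.5 units.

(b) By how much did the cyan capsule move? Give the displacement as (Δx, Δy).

(1.3, 2.4)

The cyan capsule started near (5.2, 1.8) and ended near (6.5, 4.2).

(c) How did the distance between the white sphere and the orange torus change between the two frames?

-0.7

Before: roughly 8.3 units apart; after: 7.6. That's 0.7 units closer together.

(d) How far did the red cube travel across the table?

2.8

From (3.8, 4.9) to (5.5, 2.7), the red cube covered √(1.7² + 2.2²) ≈ 2.8 units.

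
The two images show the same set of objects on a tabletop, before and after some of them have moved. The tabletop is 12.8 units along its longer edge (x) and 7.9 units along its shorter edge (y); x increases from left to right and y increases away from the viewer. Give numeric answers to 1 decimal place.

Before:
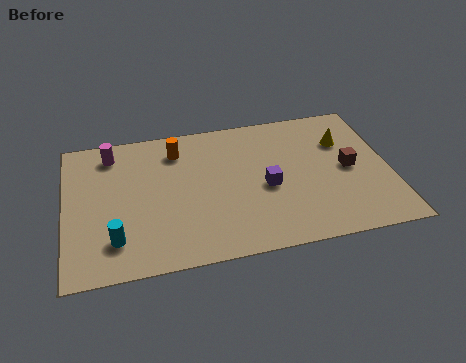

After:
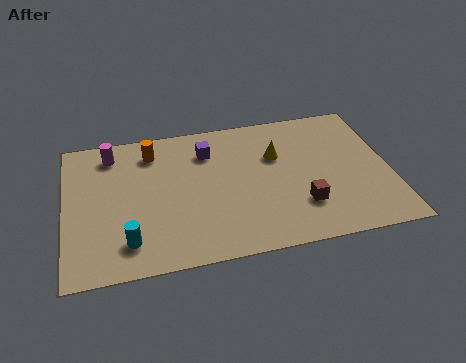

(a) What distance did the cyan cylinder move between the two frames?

0.5

The cyan cylinder was near (1.9, 1.8) before and (2.4, 1.6) after, so it travelled √(0.5² + 0.2²) ≈ 0.5 units.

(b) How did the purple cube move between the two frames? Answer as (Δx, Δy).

(-2.2, 2.5)

From the two frames, the purple cube sits at roughly (7.9, 3.5) before and (5.7, 6.0) after.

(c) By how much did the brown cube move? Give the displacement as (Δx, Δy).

(-2.0, -1.7)

From the two frames, the brown cube sits at roughly (11.2, 3.9) before and (9.2, 2.2) after.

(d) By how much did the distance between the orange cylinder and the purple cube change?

-2.2

The distance was about 4.4 in the first image and 2.2 in the second, so they moved 2.2 units closer together.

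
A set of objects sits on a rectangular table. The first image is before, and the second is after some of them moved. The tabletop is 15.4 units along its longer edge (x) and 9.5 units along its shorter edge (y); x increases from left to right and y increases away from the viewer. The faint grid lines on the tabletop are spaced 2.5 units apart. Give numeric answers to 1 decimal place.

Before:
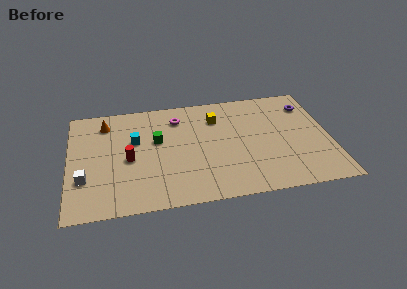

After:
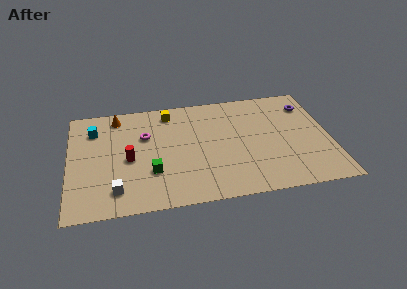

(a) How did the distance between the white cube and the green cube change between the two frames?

-2.7

The distance was about 5.1 in the first image and 2.4 in the second, so they moved 2.7 units closer together.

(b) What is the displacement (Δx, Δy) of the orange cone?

(0.7, 0.5)

The orange cone started near (2.2, 7.7) and ended near (2.9, 8.2).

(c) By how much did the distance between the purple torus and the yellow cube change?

+2.8

They were about 5.5 units apart before and 8.3 after — 2.8 units further apart.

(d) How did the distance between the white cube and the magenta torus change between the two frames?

-2.4

Before: roughly 7.2 units apart; after: 4.8. That's 2.4 units closer together.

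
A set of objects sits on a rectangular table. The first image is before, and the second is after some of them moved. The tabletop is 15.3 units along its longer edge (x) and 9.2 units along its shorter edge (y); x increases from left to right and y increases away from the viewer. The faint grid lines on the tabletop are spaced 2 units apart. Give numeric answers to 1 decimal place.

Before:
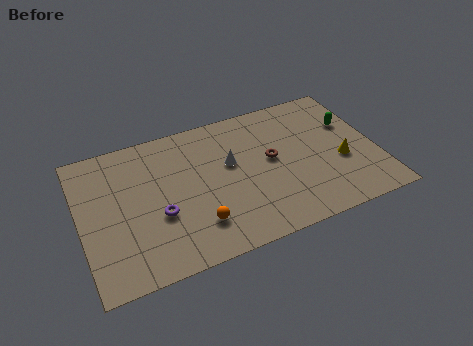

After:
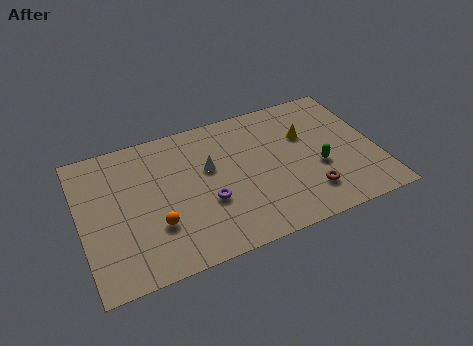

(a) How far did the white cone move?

1.1

From (7.8, 5.5) to (6.7, 5.6), the white cone covered √(1.1² + 0.1²) ≈ 1.1 units.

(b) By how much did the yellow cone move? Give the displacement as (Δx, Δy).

(-1.6, 2.4)

The yellow cone started near (13.4, 3.6) and ended near (11.8, 6.0).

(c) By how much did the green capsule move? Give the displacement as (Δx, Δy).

(-2.0, -2.4)

The green capsule was at about (14.2, 6.0) and moved to about (12.2, 3.6).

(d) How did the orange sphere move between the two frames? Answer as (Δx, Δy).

(-2.0, 0.7)

From the two frames, the orange sphere sits at roughly (5.7, 2.2) before and (3.7, 2.9) after.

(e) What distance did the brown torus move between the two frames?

3.3

From (9.9, 5.0) to (11.5, 2.1), the brown torus covered √(1.6² + 2.9²) ≈ 3.3 units.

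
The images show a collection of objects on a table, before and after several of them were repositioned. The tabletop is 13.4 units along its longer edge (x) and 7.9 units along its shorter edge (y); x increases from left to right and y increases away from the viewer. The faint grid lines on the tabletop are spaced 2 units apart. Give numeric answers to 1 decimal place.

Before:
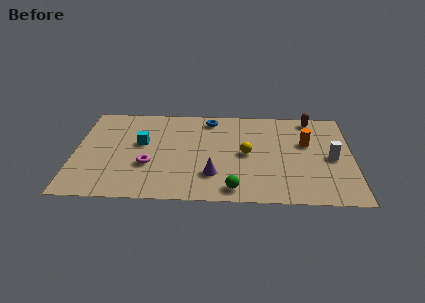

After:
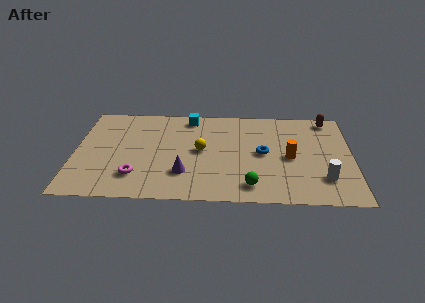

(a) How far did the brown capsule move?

0.8

The brown capsule was near (11.5, 7.0) before and (12.3, 7.0) after, so it travelled √(0.8² + 0.0²) ≈ 0.8 units.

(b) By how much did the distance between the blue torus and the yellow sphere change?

-0.4

They were about 3.4 units apart before and 3.0 after — 0.4 units closer together.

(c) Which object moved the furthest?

the blue torus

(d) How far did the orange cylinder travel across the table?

1.4

From (11.2, 4.9) to (10.4, 3.7), the orange cylinder covered √(0.8² + 1.2²) ≈ 1.4 units.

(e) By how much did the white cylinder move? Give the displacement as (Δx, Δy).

(-0.4, -1.7)

From the two frames, the white cylinder sits at roughly (12.4, 3.7) before and (12.0, 2.0) after.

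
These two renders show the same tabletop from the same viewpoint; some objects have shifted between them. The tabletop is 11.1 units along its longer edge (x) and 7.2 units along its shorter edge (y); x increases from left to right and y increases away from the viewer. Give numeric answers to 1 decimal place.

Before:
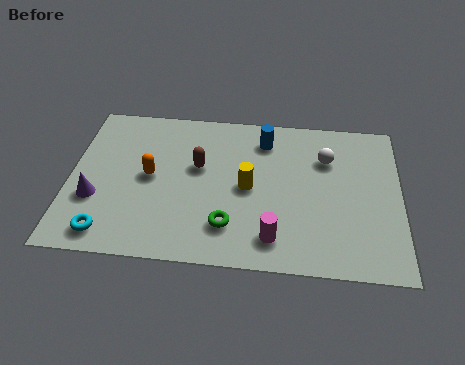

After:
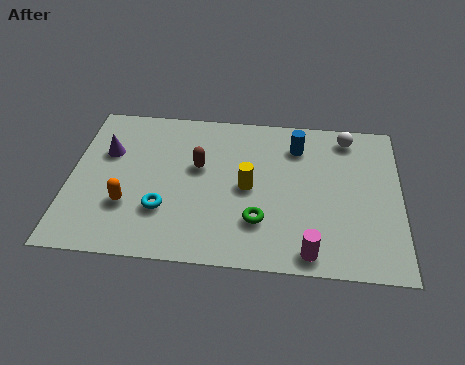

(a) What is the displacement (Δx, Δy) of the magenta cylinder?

(1.2, -0.5)

From the two frames, the magenta cylinder sits at roughly (6.9, 1.3) before and (8.1, 0.8) after.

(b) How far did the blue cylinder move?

1.1

The blue cylinder moved from about (6.5, 5.8) to (7.6, 5.6), a distance of √(1.1² + 0.2²) ≈ 1.1.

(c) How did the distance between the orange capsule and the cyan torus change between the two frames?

-1.8

The distance was about 3.0 in the first image and 1.2 in the second, so they moved 1.8 units closer together.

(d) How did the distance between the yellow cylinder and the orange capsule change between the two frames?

+0.9

Before: roughly 3.3 units apart; after: 4.2. That's 0.9 units further apart.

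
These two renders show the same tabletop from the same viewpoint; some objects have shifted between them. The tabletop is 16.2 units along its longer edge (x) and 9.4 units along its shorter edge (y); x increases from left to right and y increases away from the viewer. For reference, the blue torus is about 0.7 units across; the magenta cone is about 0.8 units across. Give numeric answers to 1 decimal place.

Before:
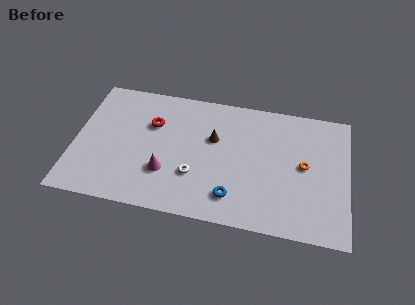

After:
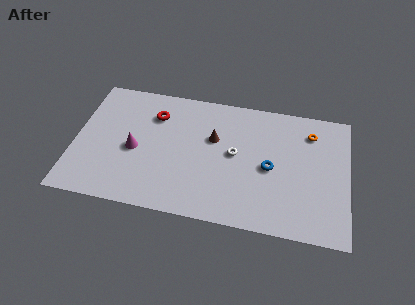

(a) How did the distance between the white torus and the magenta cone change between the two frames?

+4.3

They were about 1.7 units apart before and 6.0 after — 4.3 units further apart.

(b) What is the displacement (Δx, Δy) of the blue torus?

(2.1, 2.5)

From the two frames, the blue torus sits at roughly (9.5, 1.9) before and (11.6, 4.4) after.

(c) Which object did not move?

the brown cone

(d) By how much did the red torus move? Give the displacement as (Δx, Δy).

(0.1, 0.7)

From the two frames, the red torus sits at roughly (4.5, 6.3) before and (4.6, 7.0) after.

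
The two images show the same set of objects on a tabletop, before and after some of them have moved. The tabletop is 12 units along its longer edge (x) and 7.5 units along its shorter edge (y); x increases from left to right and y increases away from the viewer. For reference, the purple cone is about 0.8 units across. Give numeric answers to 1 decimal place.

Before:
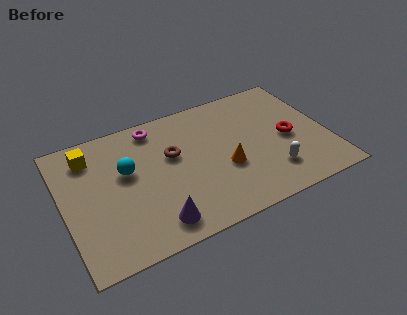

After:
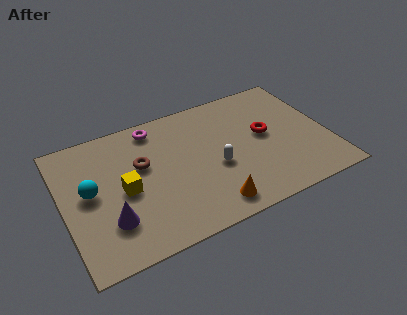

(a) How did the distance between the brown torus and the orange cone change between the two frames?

+1.6

Before: roughly 2.8 units apart; after: 4.4. That's 1.6 units further apart.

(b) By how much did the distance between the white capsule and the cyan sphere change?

-1.2

They were about 6.9 units apart before and 5.7 after — 1.2 units closer together.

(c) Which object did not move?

the magenta torus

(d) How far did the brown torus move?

1.4

From (5.0, 4.6) to (3.6, 4.6), the brown torus covered √(1.4² + 0.0²) ≈ 1.4 units.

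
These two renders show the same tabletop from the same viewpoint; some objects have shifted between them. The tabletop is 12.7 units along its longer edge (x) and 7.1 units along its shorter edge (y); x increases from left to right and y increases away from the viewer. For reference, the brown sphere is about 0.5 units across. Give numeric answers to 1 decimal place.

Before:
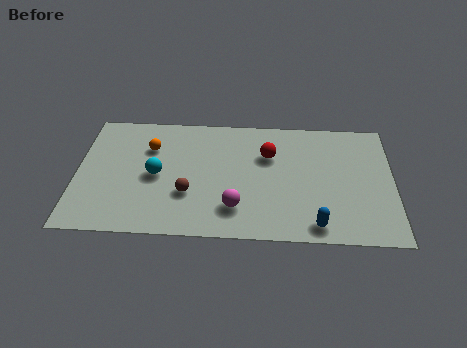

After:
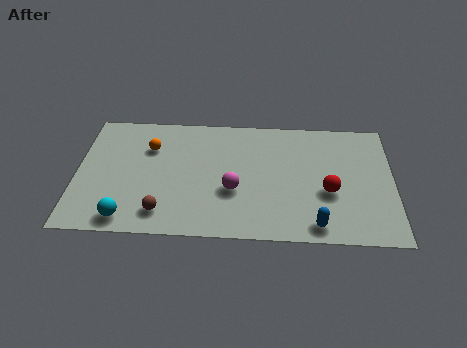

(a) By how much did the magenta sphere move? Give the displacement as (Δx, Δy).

(-0.1, 1.0)

From the two frames, the magenta sphere sits at roughly (6.4, 1.7) before and (6.3, 2.7) after.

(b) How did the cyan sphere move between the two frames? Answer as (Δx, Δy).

(-1.1, -2.5)

The cyan sphere started near (3.2, 3.4) and ended near (2.1, 0.9).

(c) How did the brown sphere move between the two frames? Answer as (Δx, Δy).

(-1.0, -1.1)

The brown sphere was at about (4.5, 2.4) and moved to about (3.5, 1.3).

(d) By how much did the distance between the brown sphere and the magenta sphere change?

+1.1

They were about 2.0 units apart before and 3.1 after — 1.1 units further apart.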